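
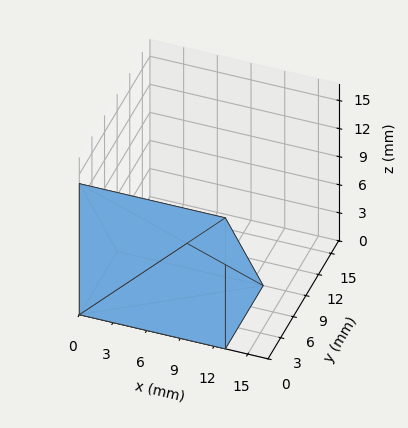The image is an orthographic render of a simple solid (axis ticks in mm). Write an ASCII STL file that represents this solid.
Reading the render: the shape is a wedge (ramp): 13 × 9 mm base, rising to 14 mm along the y=0 edge and sloping linearly to z=0 at y=9 (dimensions read to the nearest mm from the axis ticks). For the STL, each face is triangulated and given an outward normal.

solid part
  facet normal 0.0000 0.0000 -1.0000
    outer loop
      vertex 13.00 9.00 0.00
      vertex 13.00 0.00 0.00
      vertex 0.00 0.00 0.00
    endloop
  endfacet
  facet normal 0.0000 0.0000 -1.0000
    outer loop
      vertex 0.00 9.00 0.00
      vertex 13.00 9.00 0.00
      vertex 0.00 0.00 0.00
    endloop
  endfacet
  facet normal 0.0000 -1.0000 0.0000
    outer loop
      vertex 0.00 0.00 0.00
      vertex 13.00 0.00 0.00
      vertex 13.00 0.00 14.00
    endloop
  endfacet
  facet normal 0.0000 -1.0000 0.0000
    outer loop
      vertex 0.00 0.00 0.00
      vertex 13.00 0.00 14.00
      vertex 0.00 0.00 14.00
    endloop
  endfacet
  facet normal 0.0000 0.8412 0.5408
    outer loop
      vertex 0.00 0.00 14.00
      vertex 13.00 0.00 14.00
      vertex 13.00 9.00 0.00
    endloop
  endfacet
  facet normal 0.0000 0.8412 0.5408
    outer loop
      vertex 0.00 0.00 14.00
      vertex 13.00 9.00 0.00
      vertex 0.00 9.00 0.00
    endloop
  endfacet
  facet normal -1.0000 0.0000 0.0000
    outer loop
      vertex 0.00 0.00 14.00
      vertex 0.00 9.00 0.00
      vertex 0.00 0.00 0.00
    endloop
  endfacet
  facet normal 1.0000 0.0000 0.0000
    outer loop
      vertex 13.00 0.00 0.00
      vertex 13.00 9.00 0.00
      vertex 13.00 0.00 14.00
    endloop
  endfacet
endsolid part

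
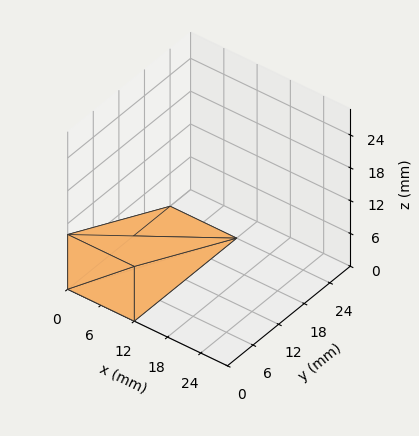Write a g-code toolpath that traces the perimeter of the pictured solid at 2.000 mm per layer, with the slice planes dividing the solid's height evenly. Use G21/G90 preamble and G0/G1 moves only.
Reading the render: the shape is a wedge (ramp): 12 × 24 mm base, rising to 10 mm along the y=0 edge and sloping linearly to z=0 at y=24 (dimensions read to the nearest mm from the axis ticks). For the g-code, the solid's height is divided into equal slices at the stated Δz and each level perimeter traced with G1 moves after a G0 lift.

; perimeter-only toolpath
G21 ; units = mm
G90 ; absolute positioning
G28 ; home
; layer 1
G0 Z2.000
G0 X0.000 Y0.000
G1 X12.000 Y0.000
G1 X12.000 Y19.200
G1 X0.000 Y19.200
G1 X0.000 Y0.000
; layer 2
G0 Z4.000
G0 X0.000 Y0.000
G1 X12.000 Y0.000
G1 X12.000 Y14.400
G1 X0.000 Y14.400
G1 X0.000 Y0.000
; layer 3
G0 Z6.000
G0 X0.000 Y0.000
G1 X12.000 Y0.000
G1 X12.000 Y9.600
G1 X0.000 Y9.600
G1 X0.000 Y0.000
; layer 4
G0 Z8.000
G0 X0.000 Y0.000
G1 X12.000 Y0.000
G1 X12.000 Y4.800
G1 X0.000 Y4.800
G1 X0.000 Y0.000
M2 ; end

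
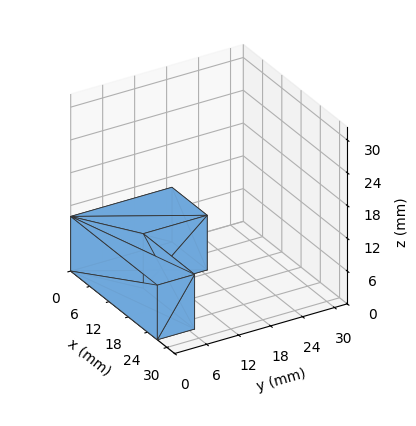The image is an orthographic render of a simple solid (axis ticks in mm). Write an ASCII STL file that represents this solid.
Reading the render: the shape is an L-shaped prism: outer 27 × 19 mm, arm thicknesses ≈ 7 mm (horizontal) and 11 mm (vertical), extruded 10 mm in z (dimensions read to the nearest mm from the axis ticks). For the STL, each face is triangulated and given an outward normal.

solid part
  facet normal 0.0000 0.0000 -1.0000
    outer loop
      vertex 27.0 7.0 0.0
      vertex 27.0 0.0 0.0
      vertex 0.0 0.0 0.0
    endloop
  endfacet
  facet normal 0.0000 0.0000 -1.0000
    outer loop
      vertex 11.0 7.0 0.0
      vertex 27.0 7.0 0.0
      vertex 0.0 0.0 0.0
    endloop
  endfacet
  facet normal 0.0000 0.0000 -1.0000
    outer loop
      vertex 11.0 19.0 0.0
      vertex 11.0 7.0 0.0
      vertex 0.0 0.0 0.0
    endloop
  endfacet
  facet normal 0.0000 0.0000 -1.0000
    outer loop
      vertex 0.0 19.0 0.0
      vertex 11.0 19.0 0.0
      vertex 0.0 0.0 0.0
    endloop
  endfacet
  facet normal 0.0000 0.0000 1.0000
    outer loop
      vertex 0.0 0.0 10.0
      vertex 27.0 0.0 10.0
      vertex 27.0 7.0 10.0
    endloop
  endfacet
  facet normal 0.0000 0.0000 1.0000
    outer loop
      vertex 0.0 0.0 10.0
      vertex 27.0 7.0 10.0
      vertex 11.0 7.0 10.0
    endloop
  endfacet
  facet normal 0.0000 0.0000 1.0000
    outer loop
      vertex 0.0 0.0 10.0
      vertex 11.0 7.0 10.0
      vertex 11.0 19.0 10.0
    endloop
  endfacet
  facet normal 0.0000 0.0000 1.0000
    outer loop
      vertex 0.0 0.0 10.0
      vertex 11.0 19.0 10.0
      vertex 0.0 19.0 10.0
    endloop
  endfacet
  facet normal 0.0000 -1.0000 0.0000
    outer loop
      vertex 0.0 0.0 0.0
      vertex 27.0 0.0 0.0
      vertex 27.0 0.0 10.0
    endloop
  endfacet
  facet normal 0.0000 -1.0000 0.0000
    outer loop
      vertex 0.0 0.0 0.0
      vertex 27.0 0.0 10.0
      vertex 0.0 0.0 10.0
    endloop
  endfacet
  facet normal 1.0000 0.0000 0.0000
    outer loop
      vertex 27.0 0.0 0.0
      vertex 27.0 7.0 0.0
      vertex 27.0 7.0 10.0
    endloop
  endfacet
  facet normal 1.0000 0.0000 0.0000
    outer loop
      vertex 27.0 0.0 0.0
      vertex 27.0 7.0 10.0
      vertex 27.0 0.0 10.0
    endloop
  endfacet
  facet normal 0.0000 1.0000 0.0000
    outer loop
      vertex 27.0 7.0 0.0
      vertex 11.0 7.0 0.0
      vertex 11.0 7.0 10.0
    endloop
  endfacet
  facet normal 0.0000 1.0000 0.0000
    outer loop
      vertex 27.0 7.0 0.0
      vertex 11.0 7.0 10.0
      vertex 27.0 7.0 10.0
    endloop
  endfacet
  facet normal 1.0000 0.0000 0.0000
    outer loop
      vertex 11.0 7.0 0.0
      vertex 11.0 19.0 0.0
      vertex 11.0 19.0 10.0
    endloop
  endfacet
  facet normal 1.0000 0.0000 0.0000
    outer loop
      vertex 11.0 7.0 0.0
      vertex 11.0 19.0 10.0
      vertex 11.0 7.0 10.0
    endloop
  endfacet
  facet normal 0.0000 1.0000 0.0000
    outer loop
      vertex 11.0 19.0 0.0
      vertex 0.0 19.0 0.0
      vertex 0.0 19.0 10.0
    endloop
  endfacet
  facet normal 0.0000 1.0000 0.0000
    outer loop
      vertex 11.0 19.0 0.0
      vertex 0.0 19.0 10.0
      vertex 11.0 19.0 10.0
    endloop
  endfacet
  facet normal -1.0000 0.0000 0.0000
    outer loop
      vertex 0.0 19.0 0.0
      vertex 0.0 0.0 0.0
      vertex 0.0 0.0 10.0
    endloop
  endfacet
  facet normal -1.0000 0.0000 0.0000
    outer loop
      vertex 0.0 19.0 0.0
      vertex 0.0 0.0 10.0
      vertex 0.0 19.0 10.0
    endloop
  endfacet
endsolid part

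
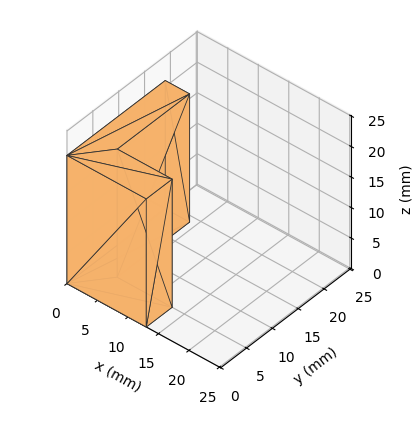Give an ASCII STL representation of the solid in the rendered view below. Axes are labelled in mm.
Reading the render: the shape is an L-shaped prism: outer 13 × 19 mm, arm thicknesses ≈ 5 mm (horizontal) and 4 mm (vertical), extruded 21 mm in z (dimensions read to the nearest mm from the axis ticks). For the STL, each face is triangulated and given an outward normal.

solid part
  facet normal 0.0000 0.0000 -1.0000
    outer loop
      vertex 13.000 5.000 0.000
      vertex 13.000 0.000 0.000
      vertex 0.000 0.000 0.000
    endloop
  endfacet
  facet normal 0.0000 0.0000 -1.0000
    outer loop
      vertex 4.000 5.000 0.000
      vertex 13.000 5.000 0.000
      vertex 0.000 0.000 0.000
    endloop
  endfacet
  facet normal 0.0000 0.0000 -1.0000
    outer loop
      vertex 4.000 19.000 0.000
      vertex 4.000 5.000 0.000
      vertex 0.000 0.000 0.000
    endloop
  endfacet
  facet normal 0.0000 0.0000 -1.0000
    outer loop
      vertex 0.000 19.000 0.000
      vertex 4.000 19.000 0.000
      vertex 0.000 0.000 0.000
    endloop
  endfacet
  facet normal 0.0000 0.0000 1.0000
    outer loop
      vertex 0.000 0.000 21.000
      vertex 13.000 0.000 21.000
      vertex 13.000 5.000 21.000
    endloop
  endfacet
  facet normal 0.0000 0.0000 1.0000
    outer loop
      vertex 0.000 0.000 21.000
      vertex 13.000 5.000 21.000
      vertex 4.000 5.000 21.000
    endloop
  endfacet
  facet normal 0.0000 0.0000 1.0000
    outer loop
      vertex 0.000 0.000 21.000
      vertex 4.000 5.000 21.000
      vertex 4.000 19.000 21.000
    endloop
  endfacet
  facet normal 0.0000 0.0000 1.0000
    outer loop
      vertex 0.000 0.000 21.000
      vertex 4.000 19.000 21.000
      vertex 0.000 19.000 21.000
    endloop
  endfacet
  facet normal 0.0000 -1.0000 0.0000
    outer loop
      vertex 0.000 0.000 0.000
      vertex 13.000 0.000 0.000
      vertex 13.000 0.000 21.000
    endloop
  endfacet
  facet normal 0.0000 -1.0000 0.0000
    outer loop
      vertex 0.000 0.000 0.000
      vertex 13.000 0.000 21.000
      vertex 0.000 0.000 21.000
    endloop
  endfacet
  facet normal 1.0000 0.0000 0.0000
    outer loop
      vertex 13.000 0.000 0.000
      vertex 13.000 5.000 0.000
      vertex 13.000 5.000 21.000
    endloop
  endfacet
  facet normal 1.0000 0.0000 0.0000
    outer loop
      vertex 13.000 0.000 0.000
      vertex 13.000 5.000 21.000
      vertex 13.000 0.000 21.000
    endloop
  endfacet
  facet normal 0.0000 1.0000 0.0000
    outer loop
      vertex 13.000 5.000 0.000
      vertex 4.000 5.000 0.000
      vertex 4.000 5.000 21.000
    endloop
  endfacet
  facet normal 0.0000 1.0000 0.0000
    outer loop
      vertex 13.000 5.000 0.000
      vertex 4.000 5.000 21.000
      vertex 13.000 5.000 21.000
    endloop
  endfacet
  facet normal 1.0000 0.0000 0.0000
    outer loop
      vertex 4.000 5.000 0.000
      vertex 4.000 19.000 0.000
      vertex 4.000 19.000 21.000
    endloop
  endfacet
  facet normal 1.0000 0.0000 0.0000
    outer loop
      vertex 4.000 5.000 0.000
      vertex 4.000 19.000 21.000
      vertex 4.000 5.000 21.000
    endloop
  endfacet
  facet normal 0.0000 1.0000 0.0000
    outer loop
      vertex 4.000 19.000 0.000
      vertex 0.000 19.000 0.000
      vertex 0.000 19.000 21.000
    endloop
  endfacet
  facet normal 0.0000 1.0000 0.0000
    outer loop
      vertex 4.000 19.000 0.000
      vertex 0.000 19.000 21.000
      vertex 4.000 19.000 21.000
    endloop
  endfacet
  facet normal -1.0000 0.0000 0.0000
    outer loop
      vertex 0.000 19.000 0.000
      vertex 0.000 0.000 0.000
      vertex 0.000 0.000 21.000
    endloop
  endfacet
  facet normal -1.0000 0.0000 0.0000
    outer loop
      vertex 0.000 19.000 0.000
      vertex 0.000 0.000 21.000
      vertex 0.000 19.000 21.000
    endloop
  endfacet
endsolid part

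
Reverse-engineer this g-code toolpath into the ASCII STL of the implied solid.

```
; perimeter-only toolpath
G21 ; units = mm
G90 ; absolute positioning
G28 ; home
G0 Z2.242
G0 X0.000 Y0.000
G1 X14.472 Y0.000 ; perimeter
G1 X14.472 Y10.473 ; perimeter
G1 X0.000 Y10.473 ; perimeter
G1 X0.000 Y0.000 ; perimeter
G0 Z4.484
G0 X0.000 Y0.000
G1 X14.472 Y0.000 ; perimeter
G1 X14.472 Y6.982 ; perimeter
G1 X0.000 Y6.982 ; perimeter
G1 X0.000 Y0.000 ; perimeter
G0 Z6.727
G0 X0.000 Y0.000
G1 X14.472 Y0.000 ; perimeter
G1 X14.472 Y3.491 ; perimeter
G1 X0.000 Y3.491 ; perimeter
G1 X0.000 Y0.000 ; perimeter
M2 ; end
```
solid part
  facet normal 0.0000 0.0000 -1.0000
    outer loop
      vertex 14.472 13.964 0.000
      vertex 14.472 0.000 0.000
      vertex 0.000 0.000 0.000
    endloop
  endfacet
  facet normal 0.0000 0.0000 -1.0000
    outer loop
      vertex 0.000 13.964 0.000
      vertex 14.472 13.964 0.000
      vertex 0.000 0.000 0.000
    endloop
  endfacet
  facet normal 0.0000 -1.0000 0.0000
    outer loop
      vertex 0.000 0.000 0.000
      vertex 14.472 0.000 0.000
      vertex 14.472 0.000 8.969
    endloop
  endfacet
  facet normal 0.0000 -1.0000 0.0000
    outer loop
      vertex 0.000 0.000 0.000
      vertex 14.472 0.000 8.969
      vertex 0.000 0.000 8.969
    endloop
  endfacet
  facet normal 0.0000 0.5404 0.8414
    outer loop
      vertex 0.000 0.000 8.969
      vertex 14.472 0.000 8.969
      vertex 14.472 13.964 0.000
    endloop
  endfacet
  facet normal 0.0000 0.5404 0.8414
    outer loop
      vertex 0.000 0.000 8.969
      vertex 14.472 13.964 0.000
      vertex 0.000 13.964 0.000
    endloop
  endfacet
  facet normal -1.0000 0.0000 0.0000
    outer loop
      vertex 0.000 0.000 8.969
      vertex 0.000 13.964 0.000
      vertex 0.000 0.000 0.000
    endloop
  endfacet
  facet normal 1.0000 0.0000 0.0000
    outer loop
      vertex 14.472 0.000 0.000
      vertex 14.472 13.964 0.000
      vertex 14.472 0.000 8.969
    endloop
  endfacet
endsolid part

The G0 Z moves step by Δz≈2.242 mm. The G1 loops shrink linearly with z, so the solid tapers from its base footprint up to z≈8.97. Closing with a flat bottom cap and the tapered top and triangulating gives 8 facets — a wedge (ramp): 14.5 × 14 mm base, rising to 8.97 mm along the y=0 edge and sloping linearly to z=0 at y=14.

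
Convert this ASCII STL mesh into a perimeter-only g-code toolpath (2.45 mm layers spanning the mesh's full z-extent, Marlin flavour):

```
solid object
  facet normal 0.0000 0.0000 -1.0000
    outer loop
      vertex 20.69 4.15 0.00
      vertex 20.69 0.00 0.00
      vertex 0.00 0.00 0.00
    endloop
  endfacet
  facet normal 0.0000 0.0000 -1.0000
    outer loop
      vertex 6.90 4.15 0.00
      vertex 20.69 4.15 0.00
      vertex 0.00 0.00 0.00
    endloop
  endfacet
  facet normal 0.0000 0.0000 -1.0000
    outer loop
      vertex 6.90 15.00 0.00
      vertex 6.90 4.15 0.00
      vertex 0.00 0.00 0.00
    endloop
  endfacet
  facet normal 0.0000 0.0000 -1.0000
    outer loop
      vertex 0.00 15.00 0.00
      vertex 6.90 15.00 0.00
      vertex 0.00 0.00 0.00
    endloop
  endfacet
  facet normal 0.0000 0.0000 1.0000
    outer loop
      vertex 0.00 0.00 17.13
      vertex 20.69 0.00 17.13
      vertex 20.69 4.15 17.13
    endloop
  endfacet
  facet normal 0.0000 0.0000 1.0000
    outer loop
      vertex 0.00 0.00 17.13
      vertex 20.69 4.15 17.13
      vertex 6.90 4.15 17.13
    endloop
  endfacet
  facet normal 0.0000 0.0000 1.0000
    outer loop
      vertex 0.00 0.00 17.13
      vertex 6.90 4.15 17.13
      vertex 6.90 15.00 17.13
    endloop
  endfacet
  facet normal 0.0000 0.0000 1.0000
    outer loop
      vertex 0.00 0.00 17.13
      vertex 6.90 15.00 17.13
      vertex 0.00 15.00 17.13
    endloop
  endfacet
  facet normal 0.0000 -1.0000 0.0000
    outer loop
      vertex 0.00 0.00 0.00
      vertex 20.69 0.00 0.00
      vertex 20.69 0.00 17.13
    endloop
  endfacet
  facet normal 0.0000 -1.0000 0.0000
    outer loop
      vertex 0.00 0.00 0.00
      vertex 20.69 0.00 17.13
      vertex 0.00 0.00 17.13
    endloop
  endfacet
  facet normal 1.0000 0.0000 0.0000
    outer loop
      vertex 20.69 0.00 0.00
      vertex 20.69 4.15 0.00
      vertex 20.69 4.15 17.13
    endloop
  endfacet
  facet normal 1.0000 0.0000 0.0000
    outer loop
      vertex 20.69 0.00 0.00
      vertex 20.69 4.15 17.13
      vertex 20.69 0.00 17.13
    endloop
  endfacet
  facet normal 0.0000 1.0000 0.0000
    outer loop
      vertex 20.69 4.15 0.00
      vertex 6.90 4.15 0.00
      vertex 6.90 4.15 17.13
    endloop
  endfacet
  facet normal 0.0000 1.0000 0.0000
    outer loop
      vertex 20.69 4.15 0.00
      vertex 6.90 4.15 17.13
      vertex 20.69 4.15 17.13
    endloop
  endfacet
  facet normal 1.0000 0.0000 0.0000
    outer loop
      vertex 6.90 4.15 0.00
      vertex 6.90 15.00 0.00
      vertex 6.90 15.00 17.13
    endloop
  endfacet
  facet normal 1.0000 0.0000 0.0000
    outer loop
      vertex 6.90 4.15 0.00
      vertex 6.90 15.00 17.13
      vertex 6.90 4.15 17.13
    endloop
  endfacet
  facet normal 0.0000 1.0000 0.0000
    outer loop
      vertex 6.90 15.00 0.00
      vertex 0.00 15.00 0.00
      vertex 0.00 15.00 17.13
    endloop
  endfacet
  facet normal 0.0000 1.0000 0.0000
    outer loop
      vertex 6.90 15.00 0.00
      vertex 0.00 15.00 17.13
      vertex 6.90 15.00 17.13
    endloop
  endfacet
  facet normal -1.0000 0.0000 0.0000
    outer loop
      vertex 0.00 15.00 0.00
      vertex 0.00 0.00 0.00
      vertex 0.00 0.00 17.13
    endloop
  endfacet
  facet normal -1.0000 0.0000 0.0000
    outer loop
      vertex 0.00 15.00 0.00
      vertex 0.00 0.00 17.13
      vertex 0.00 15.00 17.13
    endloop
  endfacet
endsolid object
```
; perimeter-only toolpath
G21 ; units = mm
G90 ; absolute positioning
G28 ; home
; layer 1
G0 Z2.45
G0 X0.00 Y0.00
G1 X20.69 Y0.00
G1 X20.69 Y4.15
G1 X6.90 Y4.15
G1 X6.90 Y15.00
G1 X0.00 Y15.00
G1 X0.00 Y0.00
; layer 2
G0 Z4.89
G0 X0.00 Y0.00
G1 X20.69 Y0.00
G1 X20.69 Y4.15
G1 X6.90 Y4.15
G1 X6.90 Y15.00
G1 X0.00 Y15.00
G1 X0.00 Y0.00
; layer 3
G0 Z7.34
G0 X0.00 Y0.00
G1 X20.69 Y0.00
G1 X20.69 Y4.15
G1 X6.90 Y4.15
G1 X6.90 Y15.00
G1 X0.00 Y15.00
G1 X0.00 Y0.00
; layer 4
G0 Z9.79
G0 X0.00 Y0.00
G1 X20.69 Y0.00
G1 X20.69 Y4.15
G1 X6.90 Y4.15
G1 X6.90 Y15.00
G1 X0.00 Y15.00
G1 X0.00 Y0.00
; layer 5
G0 Z12.24
G0 X0.00 Y0.00
G1 X20.69 Y0.00
G1 X20.69 Y4.15
G1 X6.90 Y4.15
G1 X6.90 Y15.00
G1 X0.00 Y15.00
G1 X0.00 Y0.00
; layer 6
G0 Z14.68
G0 X0.00 Y0.00
G1 X20.69 Y0.00
G1 X20.69 Y4.15
G1 X6.90 Y4.15
G1 X6.90 Y15.00
G1 X0.00 Y15.00
G1 X0.00 Y0.00
; layer 7
G0 Z17.13
G0 X0.00 Y0.00
G1 X20.69 Y0.00
G1 X20.69 Y4.15
G1 X6.90 Y4.15
G1 X6.90 Y15.00
G1 X0.00 Y15.00
G1 X0.00 Y0.00
M2 ; end

The solid is an L-shaped prism: outer 20.7 × 15 mm, arm thicknesses ≈ 4.15 mm (horizontal) and 6.9 mm (vertical), extruded 17.1 mm in z. Slicing at Δz = 2.45 mm — 7 equal slices spanning the solid's height, so layer i sits at z = i·h/7 — gives 7 non-empty perimeters. Each is a 6-segment closed polygon; G0 lifts to the layer z and rapids to the start vertex, then G1 traces the edges.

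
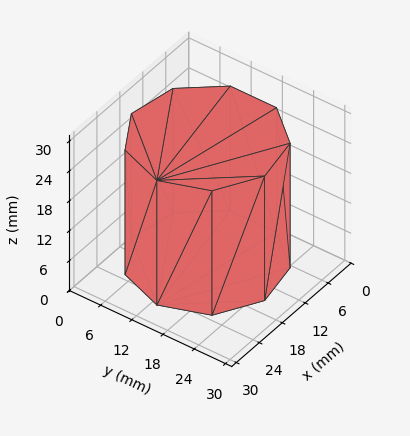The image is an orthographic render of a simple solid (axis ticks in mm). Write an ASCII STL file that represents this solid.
Reading the render: the shape is a regular 9-sided prism (a cylinder approximated with 9 flat sides), circumscribed radius ≈ 13 mm, height ≈ 25 mm (dimensions read to the nearest mm from the axis ticks). For the STL, each face is triangulated and given an outward normal.

solid part
  facet normal 0.0000 0.0000 -1.0000
    outer loop
      vertex 15.257 25.803 0.000
      vertex 22.959 21.356 0.000
      vertex 26.000 13.000 0.000
    endloop
  endfacet
  facet normal 0.0000 0.0000 -1.0000
    outer loop
      vertex 6.500 24.258 0.000
      vertex 15.257 25.803 0.000
      vertex 26.000 13.000 0.000
    endloop
  endfacet
  facet normal 0.0000 0.0000 -1.0000
    outer loop
      vertex 0.784 17.446 0.000
      vertex 6.500 24.258 0.000
      vertex 26.000 13.000 0.000
    endloop
  endfacet
  facet normal 0.0000 0.0000 -1.0000
    outer loop
      vertex 0.784 8.554 0.000
      vertex 0.784 17.446 0.000
      vertex 26.000 13.000 0.000
    endloop
  endfacet
  facet normal 0.0000 0.0000 -1.0000
    outer loop
      vertex 6.500 1.742 0.000
      vertex 0.784 8.554 0.000
      vertex 26.000 13.000 0.000
    endloop
  endfacet
  facet normal 0.0000 0.0000 -1.0000
    outer loop
      vertex 15.257 0.197 0.000
      vertex 6.500 1.742 0.000
      vertex 26.000 13.000 0.000
    endloop
  endfacet
  facet normal 0.0000 0.0000 -1.0000
    outer loop
      vertex 22.959 4.644 0.000
      vertex 15.257 0.197 0.000
      vertex 26.000 13.000 0.000
    endloop
  endfacet
  facet normal 0.0000 0.0000 1.0000
    outer loop
      vertex 26.000 13.000 25.000
      vertex 22.959 21.356 25.000
      vertex 15.257 25.803 25.000
    endloop
  endfacet
  facet normal 0.0000 0.0000 1.0000
    outer loop
      vertex 26.000 13.000 25.000
      vertex 15.257 25.803 25.000
      vertex 6.500 24.258 25.000
    endloop
  endfacet
  facet normal 0.0000 0.0000 1.0000
    outer loop
      vertex 26.000 13.000 25.000
      vertex 6.500 24.258 25.000
      vertex 0.784 17.446 25.000
    endloop
  endfacet
  facet normal 0.0000 0.0000 1.0000
    outer loop
      vertex 26.000 13.000 25.000
      vertex 0.784 17.446 25.000
      vertex 0.784 8.554 25.000
    endloop
  endfacet
  facet normal 0.0000 0.0000 1.0000
    outer loop
      vertex 26.000 13.000 25.000
      vertex 0.784 8.554 25.000
      vertex 6.500 1.742 25.000
    endloop
  endfacet
  facet normal 0.0000 0.0000 1.0000
    outer loop
      vertex 26.000 13.000 25.000
      vertex 6.500 1.742 25.000
      vertex 15.257 0.197 25.000
    endloop
  endfacet
  facet normal 0.0000 0.0000 1.0000
    outer loop
      vertex 26.000 13.000 25.000
      vertex 15.257 0.197 25.000
      vertex 22.959 4.644 25.000
    endloop
  endfacet
  facet normal 0.9397 0.3420 0.0000
    outer loop
      vertex 26.000 13.000 0.000
      vertex 22.959 21.356 0.000
      vertex 22.959 21.356 25.000
    endloop
  endfacet
  facet normal 0.9397 0.3420 0.0000
    outer loop
      vertex 26.000 13.000 0.000
      vertex 22.959 21.356 25.000
      vertex 26.000 13.000 25.000
    endloop
  endfacet
  facet normal 0.5000 0.8660 0.0000
    outer loop
      vertex 22.959 21.356 0.000
      vertex 15.257 25.803 0.000
      vertex 15.257 25.803 25.000
    endloop
  endfacet
  facet normal 0.5000 0.8660 0.0000
    outer loop
      vertex 22.959 21.356 0.000
      vertex 15.257 25.803 25.000
      vertex 22.959 21.356 25.000
    endloop
  endfacet
  facet normal -0.1737 0.9848 0.0000
    outer loop
      vertex 15.257 25.803 0.000
      vertex 6.500 24.258 0.000
      vertex 6.500 24.258 25.000
    endloop
  endfacet
  facet normal -0.1737 0.9848 0.0000
    outer loop
      vertex 15.257 25.803 0.000
      vertex 6.500 24.258 25.000
      vertex 15.257 25.803 25.000
    endloop
  endfacet
  facet normal -0.7660 0.6428 0.0000
    outer loop
      vertex 6.500 24.258 0.000
      vertex 0.784 17.446 0.000
      vertex 0.784 17.446 25.000
    endloop
  endfacet
  facet normal -0.7660 0.6428 0.0000
    outer loop
      vertex 6.500 24.258 0.000
      vertex 0.784 17.446 25.000
      vertex 6.500 24.258 25.000
    endloop
  endfacet
  facet normal -1.0000 0.0000 0.0000
    outer loop
      vertex 0.784 17.446 0.000
      vertex 0.784 8.554 0.000
      vertex 0.784 8.554 25.000
    endloop
  endfacet
  facet normal -1.0000 0.0000 0.0000
    outer loop
      vertex 0.784 17.446 0.000
      vertex 0.784 8.554 25.000
      vertex 0.784 17.446 25.000
    endloop
  endfacet
  facet normal -0.7660 -0.6428 0.0000
    outer loop
      vertex 0.784 8.554 0.000
      vertex 6.500 1.742 0.000
      vertex 6.500 1.742 25.000
    endloop
  endfacet
  facet normal -0.7660 -0.6428 0.0000
    outer loop
      vertex 0.784 8.554 0.000
      vertex 6.500 1.742 25.000
      vertex 0.784 8.554 25.000
    endloop
  endfacet
  facet normal -0.1737 -0.9848 0.0000
    outer loop
      vertex 6.500 1.742 0.000
      vertex 15.257 0.197 0.000
      vertex 15.257 0.197 25.000
    endloop
  endfacet
  facet normal -0.1737 -0.9848 0.0000
    outer loop
      vertex 6.500 1.742 0.000
      vertex 15.257 0.197 25.000
      vertex 6.500 1.742 25.000
    endloop
  endfacet
  facet normal 0.5000 -0.8660 0.0000
    outer loop
      vertex 15.257 0.197 0.000
      vertex 22.959 4.644 0.000
      vertex 22.959 4.644 25.000
    endloop
  endfacet
  facet normal 0.5000 -0.8660 0.0000
    outer loop
      vertex 15.257 0.197 0.000
      vertex 22.959 4.644 25.000
      vertex 15.257 0.197 25.000
    endloop
  endfacet
  facet normal 0.9397 -0.3420 0.0000
    outer loop
      vertex 22.959 4.644 0.000
      vertex 26.000 13.000 0.000
      vertex 26.000 13.000 25.000
    endloop
  endfacet
  facet normal 0.9397 -0.3420 0.0000
    outer loop
      vertex 22.959 4.644 0.000
      vertex 26.000 13.000 25.000
      vertex 22.959 4.644 25.000
    endloop
  endfacet
endsolid part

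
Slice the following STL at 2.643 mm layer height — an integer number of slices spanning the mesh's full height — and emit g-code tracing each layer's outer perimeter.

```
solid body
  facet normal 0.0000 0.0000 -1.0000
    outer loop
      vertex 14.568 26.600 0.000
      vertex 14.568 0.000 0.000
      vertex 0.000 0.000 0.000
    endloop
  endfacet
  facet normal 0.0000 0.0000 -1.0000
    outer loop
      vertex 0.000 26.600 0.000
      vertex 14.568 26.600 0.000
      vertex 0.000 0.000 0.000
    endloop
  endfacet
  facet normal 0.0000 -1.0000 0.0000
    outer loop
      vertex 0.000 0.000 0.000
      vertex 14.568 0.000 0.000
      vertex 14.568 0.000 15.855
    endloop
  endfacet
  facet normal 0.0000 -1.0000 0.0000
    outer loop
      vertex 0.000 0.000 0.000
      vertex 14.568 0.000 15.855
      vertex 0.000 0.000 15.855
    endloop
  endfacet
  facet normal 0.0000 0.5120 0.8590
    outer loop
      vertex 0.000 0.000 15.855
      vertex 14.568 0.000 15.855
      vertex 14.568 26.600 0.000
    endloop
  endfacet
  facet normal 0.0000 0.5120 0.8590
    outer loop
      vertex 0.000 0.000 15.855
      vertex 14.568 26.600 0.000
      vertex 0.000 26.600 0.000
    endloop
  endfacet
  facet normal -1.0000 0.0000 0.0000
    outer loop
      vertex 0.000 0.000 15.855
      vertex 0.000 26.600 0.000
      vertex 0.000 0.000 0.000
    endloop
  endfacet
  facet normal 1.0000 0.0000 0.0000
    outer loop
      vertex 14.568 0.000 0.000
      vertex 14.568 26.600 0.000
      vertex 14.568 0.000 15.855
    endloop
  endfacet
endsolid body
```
; perimeter-only toolpath
G21 ; units = mm
G90 ; absolute positioning
G28 ; home
; layer 1
G0 Z2.643
G0 X0.000 Y0.000
G1 X14.568 Y0.000
G1 X14.568 Y22.167
G1 X0.000 Y22.167
G1 X0.000 Y0.000
; layer 2
G0 Z5.285
G0 X0.000 Y0.000
G1 X14.568 Y0.000
G1 X14.568 Y17.733
G1 X0.000 Y17.733
G1 X0.000 Y0.000
; layer 3
G0 Z7.928
G0 X0.000 Y0.000
G1 X14.568 Y0.000
G1 X14.568 Y13.300
G1 X0.000 Y13.300
G1 X0.000 Y0.000
; layer 4
G0 Z10.570
G0 X0.000 Y0.000
G1 X14.568 Y0.000
G1 X14.568 Y8.867
G1 X0.000 Y8.867
G1 X0.000 Y0.000
; layer 5
G0 Z13.213
G0 X0.000 Y0.000
G1 X14.568 Y0.000
G1 X14.568 Y4.433
G1 X0.000 Y4.433
G1 X0.000 Y0.000
M2 ; end

The solid is a wedge (ramp): 14.6 × 26.6 mm base, rising to 15.9 mm along the y=0 edge and sloping linearly to z=0 at y=26.6. Slicing at Δz = 2.643 mm — 6 equal slices spanning the solid's height, so layer i sits at z = i·h/6 — gives 5 non-empty perimeters. Each is a 4-segment closed polygon; G0 lifts to the layer z and rapids to the start vertex, then G1 traces the edges. The cross-section shrinks linearly with z (the slice at the apex is degenerate and omitted).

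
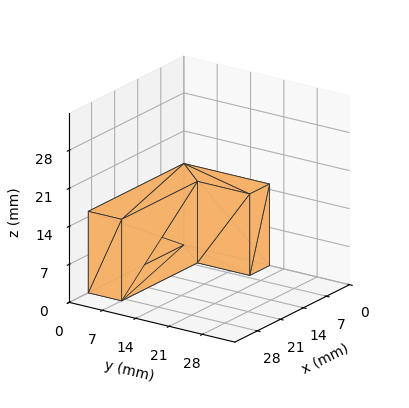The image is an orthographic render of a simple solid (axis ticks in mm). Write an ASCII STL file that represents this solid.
Reading the render: the shape is an L-shaped prism: outer 29 × 18 mm, arm thicknesses ≈ 7 mm (horizontal) and 6 mm (vertical), extruded 15 mm in z (dimensions read to the nearest mm from the axis ticks). For the STL, each face is triangulated and given an outward normal.

solid part
  facet normal 0.0000 0.0000 -1.0000
    outer loop
      vertex 29.00 7.00 0.00
      vertex 29.00 0.00 0.00
      vertex 0.00 0.00 0.00
    endloop
  endfacet
  facet normal 0.0000 0.0000 -1.0000
    outer loop
      vertex 6.00 7.00 0.00
      vertex 29.00 7.00 0.00
      vertex 0.00 0.00 0.00
    endloop
  endfacet
  facet normal 0.0000 0.0000 -1.0000
    outer loop
      vertex 6.00 18.00 0.00
      vertex 6.00 7.00 0.00
      vertex 0.00 0.00 0.00
    endloop
  endfacet
  facet normal 0.0000 0.0000 -1.0000
    outer loop
      vertex 0.00 18.00 0.00
      vertex 6.00 18.00 0.00
      vertex 0.00 0.00 0.00
    endloop
  endfacet
  facet normal 0.0000 0.0000 1.0000
    outer loop
      vertex 0.00 0.00 15.00
      vertex 29.00 0.00 15.00
      vertex 29.00 7.00 15.00
    endloop
  endfacet
  facet normal 0.0000 0.0000 1.0000
    outer loop
      vertex 0.00 0.00 15.00
      vertex 29.00 7.00 15.00
      vertex 6.00 7.00 15.00
    endloop
  endfacet
  facet normal 0.0000 0.0000 1.0000
    outer loop
      vertex 0.00 0.00 15.00
      vertex 6.00 7.00 15.00
      vertex 6.00 18.00 15.00
    endloop
  endfacet
  facet normal 0.0000 0.0000 1.0000
    outer loop
      vertex 0.00 0.00 15.00
      vertex 6.00 18.00 15.00
      vertex 0.00 18.00 15.00
    endloop
  endfacet
  facet normal 0.0000 -1.0000 0.0000
    outer loop
      vertex 0.00 0.00 0.00
      vertex 29.00 0.00 0.00
      vertex 29.00 0.00 15.00
    endloop
  endfacet
  facet normal 0.0000 -1.0000 0.0000
    outer loop
      vertex 0.00 0.00 0.00
      vertex 29.00 0.00 15.00
      vertex 0.00 0.00 15.00
    endloop
  endfacet
  facet normal 1.0000 0.0000 0.0000
    outer loop
      vertex 29.00 0.00 0.00
      vertex 29.00 7.00 0.00
      vertex 29.00 7.00 15.00
    endloop
  endfacet
  facet normal 1.0000 0.0000 0.0000
    outer loop
      vertex 29.00 0.00 0.00
      vertex 29.00 7.00 15.00
      vertex 29.00 0.00 15.00
    endloop
  endfacet
  facet normal 0.0000 1.0000 0.0000
    outer loop
      vertex 29.00 7.00 0.00
      vertex 6.00 7.00 0.00
      vertex 6.00 7.00 15.00
    endloop
  endfacet
  facet normal 0.0000 1.0000 0.0000
    outer loop
      vertex 29.00 7.00 0.00
      vertex 6.00 7.00 15.00
      vertex 29.00 7.00 15.00
    endloop
  endfacet
  facet normal 1.0000 0.0000 0.0000
    outer loop
      vertex 6.00 7.00 0.00
      vertex 6.00 18.00 0.00
      vertex 6.00 18.00 15.00
    endloop
  endfacet
  facet normal 1.0000 0.0000 0.0000
    outer loop
      vertex 6.00 7.00 0.00
      vertex 6.00 18.00 15.00
      vertex 6.00 7.00 15.00
    endloop
  endfacet
  facet normal 0.0000 1.0000 0.0000
    outer loop
      vertex 6.00 18.00 0.00
      vertex 0.00 18.00 0.00
      vertex 0.00 18.00 15.00
    endloop
  endfacet
  facet normal 0.0000 1.0000 0.0000
    outer loop
      vertex 6.00 18.00 0.00
      vertex 0.00 18.00 15.00
      vertex 6.00 18.00 15.00
    endloop
  endfacet
  facet normal -1.0000 0.0000 0.0000
    outer loop
      vertex 0.00 18.00 0.00
      vertex 0.00 0.00 0.00
      vertex 0.00 0.00 15.00
    endloop
  endfacet
  facet normal -1.0000 0.0000 0.0000
    outer loop
      vertex 0.00 18.00 0.00
      vertex 0.00 0.00 15.00
      vertex 0.00 18.00 15.00
    endloop
  endfacet
endsolid part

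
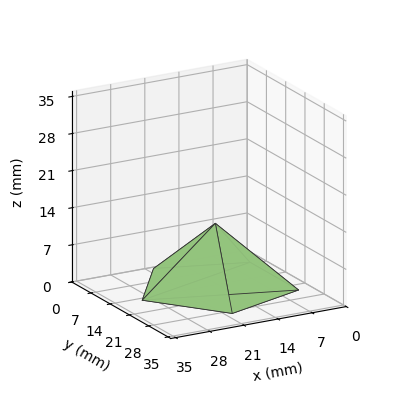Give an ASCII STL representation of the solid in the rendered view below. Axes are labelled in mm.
Reading the render: the shape is a regular 5-sided pyramid, base circumscribed radius ≈ 15 mm, apex at z ≈ 12 mm (dimensions read to the nearest mm from the axis ticks). For the STL, each face is triangulated and given an outward normal.

solid part
  facet normal 0.0000 0.0000 -1.0000
    outer loop
      vertex 2.9 23.8 0.0
      vertex 19.6 29.3 0.0
      vertex 30.0 15.0 0.0
    endloop
  endfacet
  facet normal 0.0000 0.0000 -1.0000
    outer loop
      vertex 2.9 6.2 0.0
      vertex 2.9 23.8 0.0
      vertex 30.0 15.0 0.0
    endloop
  endfacet
  facet normal 0.0000 0.0000 -1.0000
    outer loop
      vertex 19.6 0.7 0.0
      vertex 2.9 6.2 0.0
      vertex 30.0 15.0 0.0
    endloop
  endfacet
  facet normal 0.5687 0.4136 0.7109
    outer loop
      vertex 30.0 15.0 0.0
      vertex 19.6 29.3 0.0
      vertex 15.0 15.0 12.0
    endloop
  endfacet
  facet normal -0.2199 0.6676 0.7113
    outer loop
      vertex 19.6 29.3 0.0
      vertex 2.9 23.8 0.0
      vertex 15.0 15.0 12.0
    endloop
  endfacet
  facet normal -0.7042 0.0000 0.7100
    outer loop
      vertex 2.9 23.8 0.0
      vertex 2.9 6.2 0.0
      vertex 15.0 15.0 12.0
    endloop
  endfacet
  facet normal -0.2199 -0.6676 0.7113
    outer loop
      vertex 2.9 6.2 0.0
      vertex 19.6 0.7 0.0
      vertex 15.0 15.0 12.0
    endloop
  endfacet
  facet normal 0.5687 -0.4136 0.7109
    outer loop
      vertex 19.6 0.7 0.0
      vertex 30.0 15.0 0.0
      vertex 15.0 15.0 12.0
    endloop
  endfacet
endsolid part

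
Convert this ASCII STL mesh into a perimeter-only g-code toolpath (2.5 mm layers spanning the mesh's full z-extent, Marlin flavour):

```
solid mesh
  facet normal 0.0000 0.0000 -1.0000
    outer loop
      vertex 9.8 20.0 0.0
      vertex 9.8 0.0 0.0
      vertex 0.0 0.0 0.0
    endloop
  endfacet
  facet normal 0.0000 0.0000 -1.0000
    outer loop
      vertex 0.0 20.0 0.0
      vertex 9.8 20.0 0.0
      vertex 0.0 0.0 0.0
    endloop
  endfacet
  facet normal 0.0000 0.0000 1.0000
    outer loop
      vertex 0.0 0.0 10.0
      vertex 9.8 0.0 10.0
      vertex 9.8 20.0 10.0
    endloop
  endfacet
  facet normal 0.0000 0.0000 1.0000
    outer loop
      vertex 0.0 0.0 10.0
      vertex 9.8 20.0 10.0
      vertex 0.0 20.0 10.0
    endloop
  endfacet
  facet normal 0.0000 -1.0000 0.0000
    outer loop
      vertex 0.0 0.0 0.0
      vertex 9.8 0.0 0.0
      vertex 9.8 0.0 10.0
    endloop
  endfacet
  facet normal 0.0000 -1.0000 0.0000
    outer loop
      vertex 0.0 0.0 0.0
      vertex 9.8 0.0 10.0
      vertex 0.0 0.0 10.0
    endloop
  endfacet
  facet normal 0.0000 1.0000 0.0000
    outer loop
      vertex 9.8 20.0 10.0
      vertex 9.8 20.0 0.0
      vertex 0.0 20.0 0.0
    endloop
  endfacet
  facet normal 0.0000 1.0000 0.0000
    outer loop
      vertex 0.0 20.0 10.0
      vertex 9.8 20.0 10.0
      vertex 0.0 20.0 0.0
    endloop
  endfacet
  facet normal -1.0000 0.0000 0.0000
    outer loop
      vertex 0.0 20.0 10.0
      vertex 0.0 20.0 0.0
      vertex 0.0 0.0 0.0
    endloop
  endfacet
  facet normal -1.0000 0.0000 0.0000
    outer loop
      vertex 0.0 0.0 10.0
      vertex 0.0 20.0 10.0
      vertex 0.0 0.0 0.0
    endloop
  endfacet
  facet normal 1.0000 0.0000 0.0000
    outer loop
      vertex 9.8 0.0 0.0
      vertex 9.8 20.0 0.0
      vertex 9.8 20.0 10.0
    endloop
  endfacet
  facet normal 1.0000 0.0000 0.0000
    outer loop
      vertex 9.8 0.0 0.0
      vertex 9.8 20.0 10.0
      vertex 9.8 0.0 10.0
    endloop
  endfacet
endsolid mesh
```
; perimeter-only toolpath
G21 ; units = mm
G90 ; absolute positioning
G28 ; home
; layer 1
G0 Z2.5
G0 X0.0 Y0.0
G1 X9.8 Y0.0
G1 X9.8 Y20.0
G1 X0.0 Y20.0
G1 X0.0 Y0.0
; layer 2
G0 Z5.0
G0 X0.0 Y0.0
G1 X9.8 Y0.0
G1 X9.8 Y20.0
G1 X0.0 Y20.0
G1 X0.0 Y0.0
; layer 3
G0 Z7.5
G0 X0.0 Y0.0
G1 X9.8 Y0.0
G1 X9.8 Y20.0
G1 X0.0 Y20.0
G1 X0.0 Y0.0
; layer 4
G0 Z10.0
G0 X0.0 Y0.0
G1 X9.8 Y0.0
G1 X9.8 Y20.0
G1 X0.0 Y20.0
G1 X0.0 Y0.0
M2 ; end

The solid is a rectangular box, roughly 9.8 × 20 mm footprint and 10 mm tall. Slicing at Δz = 2.5 mm — 4 equal slices spanning the solid's height, so layer i sits at z = i·h/4 — gives 4 non-empty perimeters. Each is a 4-segment closed polygon; G0 lifts to the layer z and rapids to the start vertex, then G1 traces the edges.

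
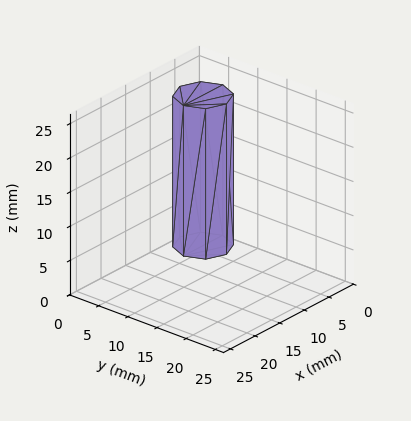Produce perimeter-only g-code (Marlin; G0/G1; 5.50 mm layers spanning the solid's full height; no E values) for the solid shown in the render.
Reading the render: the shape is a regular 8-sided prism (a cylinder approximated with 8 flat sides), circumscribed radius ≈ 4 mm, height ≈ 22 mm (dimensions read to the nearest mm from the axis ticks). For the g-code, the solid's height is divided into equal slices at the stated Δz and each level perimeter traced with G1 moves after a G0 lift.

; perimeter-only toolpath
G21 ; units = mm
G90 ; absolute positioning
G28 ; home
; layer 1
G0 Z5.50
G0 X8.00 Y4.00
G1 X6.83 Y6.83
G1 X4.00 Y8.00
G1 X1.17 Y6.83
G1 X0.00 Y4.00
G1 X1.17 Y1.17
G1 X4.00 Y0.00
G1 X6.83 Y1.17
G1 X8.00 Y4.00
; layer 2
G0 Z11.00
G0 X8.00 Y4.00
G1 X6.83 Y6.83
G1 X4.00 Y8.00
G1 X1.17 Y6.83
G1 X0.00 Y4.00
G1 X1.17 Y1.17
G1 X4.00 Y0.00
G1 X6.83 Y1.17
G1 X8.00 Y4.00
; layer 3
G0 Z16.50
G0 X8.00 Y4.00
G1 X6.83 Y6.83
G1 X4.00 Y8.00
G1 X1.17 Y6.83
G1 X0.00 Y4.00
G1 X1.17 Y1.17
G1 X4.00 Y0.00
G1 X6.83 Y1.17
G1 X8.00 Y4.00
; layer 4
G0 Z22.00
G0 X8.00 Y4.00
G1 X6.83 Y6.83
G1 X4.00 Y8.00
G1 X1.17 Y6.83
G1 X0.00 Y4.00
G1 X1.17 Y1.17
G1 X4.00 Y0.00
G1 X6.83 Y1.17
G1 X8.00 Y4.00
M2 ; end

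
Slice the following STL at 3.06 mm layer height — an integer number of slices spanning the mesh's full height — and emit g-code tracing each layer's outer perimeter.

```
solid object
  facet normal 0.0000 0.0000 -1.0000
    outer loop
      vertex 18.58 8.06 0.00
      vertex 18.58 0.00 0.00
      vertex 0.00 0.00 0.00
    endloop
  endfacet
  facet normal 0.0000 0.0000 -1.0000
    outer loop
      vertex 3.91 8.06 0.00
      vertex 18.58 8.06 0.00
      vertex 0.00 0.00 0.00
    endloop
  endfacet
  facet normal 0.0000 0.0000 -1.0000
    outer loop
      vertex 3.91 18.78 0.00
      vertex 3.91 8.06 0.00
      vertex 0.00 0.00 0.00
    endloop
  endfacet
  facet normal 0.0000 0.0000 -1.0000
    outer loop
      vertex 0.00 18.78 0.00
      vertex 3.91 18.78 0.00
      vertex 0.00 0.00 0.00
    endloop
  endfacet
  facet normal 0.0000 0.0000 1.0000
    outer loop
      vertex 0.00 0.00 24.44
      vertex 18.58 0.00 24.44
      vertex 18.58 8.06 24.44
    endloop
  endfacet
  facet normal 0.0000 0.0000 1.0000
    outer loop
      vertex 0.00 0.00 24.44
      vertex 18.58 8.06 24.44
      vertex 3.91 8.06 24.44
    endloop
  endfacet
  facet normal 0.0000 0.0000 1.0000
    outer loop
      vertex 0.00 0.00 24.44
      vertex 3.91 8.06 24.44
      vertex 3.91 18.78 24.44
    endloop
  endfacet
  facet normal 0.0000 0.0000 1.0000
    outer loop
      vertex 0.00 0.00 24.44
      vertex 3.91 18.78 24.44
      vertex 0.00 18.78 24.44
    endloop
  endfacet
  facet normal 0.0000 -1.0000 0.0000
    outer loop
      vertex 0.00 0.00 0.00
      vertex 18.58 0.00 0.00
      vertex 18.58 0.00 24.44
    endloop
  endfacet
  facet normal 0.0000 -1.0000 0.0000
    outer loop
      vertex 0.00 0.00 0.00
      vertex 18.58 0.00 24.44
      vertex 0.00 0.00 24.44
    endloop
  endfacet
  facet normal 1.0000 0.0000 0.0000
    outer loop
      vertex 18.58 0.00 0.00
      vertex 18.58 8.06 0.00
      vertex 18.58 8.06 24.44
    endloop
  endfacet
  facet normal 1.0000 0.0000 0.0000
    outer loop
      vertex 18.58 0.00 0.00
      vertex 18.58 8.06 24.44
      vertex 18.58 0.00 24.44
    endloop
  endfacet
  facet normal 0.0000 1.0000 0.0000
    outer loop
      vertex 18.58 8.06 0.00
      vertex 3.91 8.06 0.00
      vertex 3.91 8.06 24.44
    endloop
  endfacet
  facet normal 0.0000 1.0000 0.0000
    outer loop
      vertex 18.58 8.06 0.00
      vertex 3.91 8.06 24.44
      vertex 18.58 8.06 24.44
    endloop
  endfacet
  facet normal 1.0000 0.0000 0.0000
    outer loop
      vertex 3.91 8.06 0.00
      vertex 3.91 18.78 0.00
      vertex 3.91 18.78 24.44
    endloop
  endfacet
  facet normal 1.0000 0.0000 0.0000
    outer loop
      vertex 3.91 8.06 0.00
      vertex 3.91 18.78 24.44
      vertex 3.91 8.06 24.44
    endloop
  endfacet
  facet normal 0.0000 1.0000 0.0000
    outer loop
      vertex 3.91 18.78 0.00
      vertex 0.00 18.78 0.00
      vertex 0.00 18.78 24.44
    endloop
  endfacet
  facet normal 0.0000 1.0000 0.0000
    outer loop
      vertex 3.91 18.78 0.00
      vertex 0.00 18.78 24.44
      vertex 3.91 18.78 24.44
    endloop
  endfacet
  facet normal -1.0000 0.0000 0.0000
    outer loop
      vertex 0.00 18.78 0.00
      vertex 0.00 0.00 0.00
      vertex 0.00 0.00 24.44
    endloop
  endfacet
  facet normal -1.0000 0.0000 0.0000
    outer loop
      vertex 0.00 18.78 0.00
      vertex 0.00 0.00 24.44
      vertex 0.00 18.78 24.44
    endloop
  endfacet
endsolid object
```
; perimeter-only toolpath
G21 ; units = mm
G90 ; absolute positioning
G28 ; home
; layer 1
G0 Z3.06
G0 X0.00 Y0.00
G1 X18.58 Y0.00
G1 X18.58 Y8.06
G1 X3.91 Y8.06
G1 X3.91 Y18.78
G1 X0.00 Y18.78
G1 X0.00 Y0.00
; layer 2
G0 Z6.11
G0 X0.00 Y0.00
G1 X18.58 Y0.00
G1 X18.58 Y8.06
G1 X3.91 Y8.06
G1 X3.91 Y18.78
G1 X0.00 Y18.78
G1 X0.00 Y0.00
; layer 3
G0 Z9.17
G0 X0.00 Y0.00
G1 X18.58 Y0.00
G1 X18.58 Y8.06
G1 X3.91 Y8.06
G1 X3.91 Y18.78
G1 X0.00 Y18.78
G1 X0.00 Y0.00
; layer 4
G0 Z12.22
G0 X0.00 Y0.00
G1 X18.58 Y0.00
G1 X18.58 Y8.06
G1 X3.91 Y8.06
G1 X3.91 Y18.78
G1 X0.00 Y18.78
G1 X0.00 Y0.00
; layer 5
G0 Z15.28
G0 X0.00 Y0.00
G1 X18.58 Y0.00
G1 X18.58 Y8.06
G1 X3.91 Y8.06
G1 X3.91 Y18.78
G1 X0.00 Y18.78
G1 X0.00 Y0.00
; layer 6
G0 Z18.33
G0 X0.00 Y0.00
G1 X18.58 Y0.00
G1 X18.58 Y8.06
G1 X3.91 Y8.06
G1 X3.91 Y18.78
G1 X0.00 Y18.78
G1 X0.00 Y0.00
; layer 7
G0 Z21.39
G0 X0.00 Y0.00
G1 X18.58 Y0.00
G1 X18.58 Y8.06
G1 X3.91 Y8.06
G1 X3.91 Y18.78
G1 X0.00 Y18.78
G1 X0.00 Y0.00
; layer 8
G0 Z24.44
G0 X0.00 Y0.00
G1 X18.58 Y0.00
G1 X18.58 Y8.06
G1 X3.91 Y8.06
G1 X3.91 Y18.78
G1 X0.00 Y18.78
G1 X0.00 Y0.00
M2 ; end

The solid is an L-shaped prism: outer 18.6 × 18.8 mm, arm thicknesses ≈ 8.06 mm (horizontal) and 3.91 mm (vertical), extruded 24.4 mm in z. Slicing at Δz = 3.06 mm — 8 equal slices spanning the solid's height, so layer i sits at z = i·h/8 — gives 8 non-empty perimeters. Each is a 6-segment closed polygon; G0 lifts to the layer z and rapids to the start vertex, then G1 traces the edges.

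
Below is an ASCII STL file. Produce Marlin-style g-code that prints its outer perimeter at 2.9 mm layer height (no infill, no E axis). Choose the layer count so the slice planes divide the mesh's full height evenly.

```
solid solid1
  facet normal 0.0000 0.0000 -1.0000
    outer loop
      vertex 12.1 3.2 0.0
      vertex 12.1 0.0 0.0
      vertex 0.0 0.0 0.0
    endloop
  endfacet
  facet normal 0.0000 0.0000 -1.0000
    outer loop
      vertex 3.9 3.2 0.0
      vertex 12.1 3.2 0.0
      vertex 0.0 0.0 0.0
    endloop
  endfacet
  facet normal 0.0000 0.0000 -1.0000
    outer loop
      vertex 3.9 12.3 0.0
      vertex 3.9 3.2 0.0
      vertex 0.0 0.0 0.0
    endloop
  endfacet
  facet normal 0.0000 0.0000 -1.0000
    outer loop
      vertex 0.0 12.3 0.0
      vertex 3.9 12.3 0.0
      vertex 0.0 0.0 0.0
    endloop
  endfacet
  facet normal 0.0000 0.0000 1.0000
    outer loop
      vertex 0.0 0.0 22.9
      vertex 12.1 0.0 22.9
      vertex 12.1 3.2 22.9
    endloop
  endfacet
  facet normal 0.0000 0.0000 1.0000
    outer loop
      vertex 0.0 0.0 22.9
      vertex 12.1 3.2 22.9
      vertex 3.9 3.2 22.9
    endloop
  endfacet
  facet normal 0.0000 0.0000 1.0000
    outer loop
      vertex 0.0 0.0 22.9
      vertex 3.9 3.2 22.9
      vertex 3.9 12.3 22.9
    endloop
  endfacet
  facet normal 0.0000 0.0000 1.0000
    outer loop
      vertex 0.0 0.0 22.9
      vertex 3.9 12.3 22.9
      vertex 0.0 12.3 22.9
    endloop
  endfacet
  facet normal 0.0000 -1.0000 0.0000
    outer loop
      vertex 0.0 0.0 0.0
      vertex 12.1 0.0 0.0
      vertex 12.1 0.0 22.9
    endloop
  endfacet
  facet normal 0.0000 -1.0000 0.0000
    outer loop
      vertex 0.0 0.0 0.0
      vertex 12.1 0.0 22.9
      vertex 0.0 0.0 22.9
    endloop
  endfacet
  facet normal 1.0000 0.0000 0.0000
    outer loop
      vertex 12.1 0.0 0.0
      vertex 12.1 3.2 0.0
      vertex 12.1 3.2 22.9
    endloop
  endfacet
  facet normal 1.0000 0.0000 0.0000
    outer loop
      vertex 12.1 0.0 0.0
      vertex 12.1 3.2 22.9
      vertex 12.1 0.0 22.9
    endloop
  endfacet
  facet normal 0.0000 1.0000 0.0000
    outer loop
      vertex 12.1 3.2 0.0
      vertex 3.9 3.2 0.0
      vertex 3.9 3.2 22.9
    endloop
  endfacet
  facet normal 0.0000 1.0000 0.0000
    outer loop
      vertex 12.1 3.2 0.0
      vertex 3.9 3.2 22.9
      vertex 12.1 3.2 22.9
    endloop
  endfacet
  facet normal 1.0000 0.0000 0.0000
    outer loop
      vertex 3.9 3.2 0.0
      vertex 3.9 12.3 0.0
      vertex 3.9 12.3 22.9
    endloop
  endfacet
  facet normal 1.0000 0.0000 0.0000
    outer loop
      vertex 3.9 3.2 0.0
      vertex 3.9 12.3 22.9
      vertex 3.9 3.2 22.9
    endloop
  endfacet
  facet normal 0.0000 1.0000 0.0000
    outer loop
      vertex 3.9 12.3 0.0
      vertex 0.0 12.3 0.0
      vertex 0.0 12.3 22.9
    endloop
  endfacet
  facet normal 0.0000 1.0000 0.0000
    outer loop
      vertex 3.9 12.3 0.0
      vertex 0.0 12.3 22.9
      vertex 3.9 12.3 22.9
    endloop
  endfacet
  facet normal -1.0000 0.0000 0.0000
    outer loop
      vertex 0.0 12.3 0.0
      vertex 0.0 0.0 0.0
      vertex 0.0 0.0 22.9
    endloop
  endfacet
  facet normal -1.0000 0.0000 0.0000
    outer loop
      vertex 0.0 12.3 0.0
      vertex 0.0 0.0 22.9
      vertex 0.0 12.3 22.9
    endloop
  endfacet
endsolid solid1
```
; perimeter-only toolpath
G21 ; units = mm
G90 ; absolute positioning
G28 ; home
; layer 1
G0 Z2.9
G0 X0.0 Y0.0
G1 X12.1 Y0.0
G1 X12.1 Y3.2
G1 X3.9 Y3.2
G1 X3.9 Y12.3
G1 X0.0 Y12.3
G1 X0.0 Y0.0
; layer 2
G0 Z5.7
G0 X0.0 Y0.0
G1 X12.1 Y0.0
G1 X12.1 Y3.2
G1 X3.9 Y3.2
G1 X3.9 Y12.3
G1 X0.0 Y12.3
G1 X0.0 Y0.0
; layer 3
G0 Z8.6
G0 X0.0 Y0.0
G1 X12.1 Y0.0
G1 X12.1 Y3.2
G1 X3.9 Y3.2
G1 X3.9 Y12.3
G1 X0.0 Y12.3
G1 X0.0 Y0.0
; layer 4
G0 Z11.4
G0 X0.0 Y0.0
G1 X12.1 Y0.0
G1 X12.1 Y3.2
G1 X3.9 Y3.2
G1 X3.9 Y12.3
G1 X0.0 Y12.3
G1 X0.0 Y0.0
; layer 5
G0 Z14.3
G0 X0.0 Y0.0
G1 X12.1 Y0.0
G1 X12.1 Y3.2
G1 X3.9 Y3.2
G1 X3.9 Y12.3
G1 X0.0 Y12.3
G1 X0.0 Y0.0
; layer 6
G0 Z17.2
G0 X0.0 Y0.0
G1 X12.1 Y0.0
G1 X12.1 Y3.2
G1 X3.9 Y3.2
G1 X3.9 Y12.3
G1 X0.0 Y12.3
G1 X0.0 Y0.0
; layer 7
G0 Z20.0
G0 X0.0 Y0.0
G1 X12.1 Y0.0
G1 X12.1 Y3.2
G1 X3.9 Y3.2
G1 X3.9 Y12.3
G1 X0.0 Y12.3
G1 X0.0 Y0.0
; layer 8
G0 Z22.9
G0 X0.0 Y0.0
G1 X12.1 Y0.0
G1 X12.1 Y3.2
G1 X3.9 Y3.2
G1 X3.9 Y12.3
G1 X0.0 Y12.3
G1 X0.0 Y0.0
M2 ; end

The solid is an L-shaped prism: outer 12.1 × 12.3 mm, arm thicknesses ≈ 3.2 mm (horizontal) and 3.9 mm (vertical), extruded 22.9 mm in z. Slicing at Δz = 2.9 mm — 8 equal slices spanning the solid's height, so layer i sits at z = i·h/8 — gives 8 non-empty perimeters. Each is a 6-segment closed polygon; G0 lifts to the layer z and rapids to the start vertex, then G1 traces the edges.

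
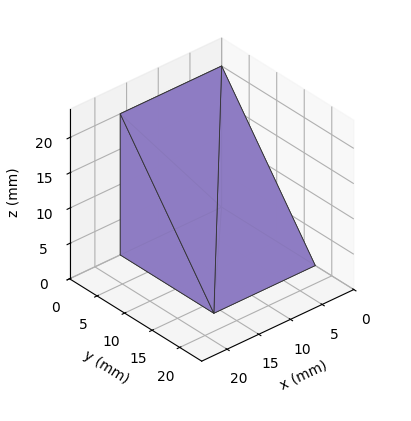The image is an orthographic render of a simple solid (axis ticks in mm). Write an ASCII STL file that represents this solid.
Reading the render: the shape is a wedge (ramp): 16 × 17 mm base, rising to 20 mm along the y=0 edge and sloping linearly to z=0 at y=17 (dimensions read to the nearest mm from the axis ticks). For the STL, each face is triangulated and given an outward normal.

solid part
  facet normal 0.0000 0.0000 -1.0000
    outer loop
      vertex 16.0 17.0 0.0
      vertex 16.0 0.0 0.0
      vertex 0.0 0.0 0.0
    endloop
  endfacet
  facet normal 0.0000 0.0000 -1.0000
    outer loop
      vertex 0.0 17.0 0.0
      vertex 16.0 17.0 0.0
      vertex 0.0 0.0 0.0
    endloop
  endfacet
  facet normal 0.0000 -1.0000 0.0000
    outer loop
      vertex 0.0 0.0 0.0
      vertex 16.0 0.0 0.0
      vertex 16.0 0.0 20.0
    endloop
  endfacet
  facet normal 0.0000 -1.0000 0.0000
    outer loop
      vertex 0.0 0.0 0.0
      vertex 16.0 0.0 20.0
      vertex 0.0 0.0 20.0
    endloop
  endfacet
  facet normal 0.0000 0.7619 0.6476
    outer loop
      vertex 0.0 0.0 20.0
      vertex 16.0 0.0 20.0
      vertex 16.0 17.0 0.0
    endloop
  endfacet
  facet normal 0.0000 0.7619 0.6476
    outer loop
      vertex 0.0 0.0 20.0
      vertex 16.0 17.0 0.0
      vertex 0.0 17.0 0.0
    endloop
  endfacet
  facet normal -1.0000 0.0000 0.0000
    outer loop
      vertex 0.0 0.0 20.0
      vertex 0.0 17.0 0.0
      vertex 0.0 0.0 0.0
    endloop
  endfacet
  facet normal 1.0000 0.0000 0.0000
    outer loop
      vertex 16.0 0.0 0.0
      vertex 16.0 17.0 0.0
      vertex 16.0 0.0 20.0
    endloop
  endfacet
endsolid part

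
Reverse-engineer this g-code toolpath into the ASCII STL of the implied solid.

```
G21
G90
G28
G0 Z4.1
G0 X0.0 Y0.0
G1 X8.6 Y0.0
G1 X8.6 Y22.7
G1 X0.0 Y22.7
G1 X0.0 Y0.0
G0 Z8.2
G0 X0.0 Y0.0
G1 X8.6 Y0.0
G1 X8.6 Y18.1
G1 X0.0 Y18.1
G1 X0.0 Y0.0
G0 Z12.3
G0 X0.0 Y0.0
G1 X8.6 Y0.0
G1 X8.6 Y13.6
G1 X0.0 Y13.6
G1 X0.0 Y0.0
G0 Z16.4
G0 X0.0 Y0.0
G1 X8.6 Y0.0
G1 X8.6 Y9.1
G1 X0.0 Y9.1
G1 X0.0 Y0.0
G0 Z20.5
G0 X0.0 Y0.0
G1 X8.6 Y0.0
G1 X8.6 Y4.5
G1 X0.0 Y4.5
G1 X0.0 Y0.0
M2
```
solid part
  facet normal 0.0000 0.0000 -1.0000
    outer loop
      vertex 8.6 27.2 0.0
      vertex 8.6 0.0 0.0
      vertex 0.0 0.0 0.0
    endloop
  endfacet
  facet normal 0.0000 0.0000 -1.0000
    outer loop
      vertex 0.0 27.2 0.0
      vertex 8.6 27.2 0.0
      vertex 0.0 0.0 0.0
    endloop
  endfacet
  facet normal 0.0000 -1.0000 0.0000
    outer loop
      vertex 0.0 0.0 0.0
      vertex 8.6 0.0 0.0
      vertex 8.6 0.0 24.6
    endloop
  endfacet
  facet normal 0.0000 -1.0000 0.0000
    outer loop
      vertex 0.0 0.0 0.0
      vertex 8.6 0.0 24.6
      vertex 0.0 0.0 24.6
    endloop
  endfacet
  facet normal 0.0000 0.6708 0.7417
    outer loop
      vertex 0.0 0.0 24.6
      vertex 8.6 0.0 24.6
      vertex 8.6 27.2 0.0
    endloop
  endfacet
  facet normal 0.0000 0.6708 0.7417
    outer loop
      vertex 0.0 0.0 24.6
      vertex 8.6 27.2 0.0
      vertex 0.0 27.2 0.0
    endloop
  endfacet
  facet normal -1.0000 0.0000 0.0000
    outer loop
      vertex 0.0 0.0 24.6
      vertex 0.0 27.2 0.0
      vertex 0.0 0.0 0.0
    endloop
  endfacet
  facet normal 1.0000 0.0000 0.0000
    outer loop
      vertex 8.6 0.0 0.0
      vertex 8.6 27.2 0.0
      vertex 8.6 0.0 24.6
    endloop
  endfacet
endsolid part

The G0 Z moves step by Δz≈4.1 mm. The G1 loops shrink linearly with z, so the solid tapers from its base footprint up to z≈24.6. Closing with a flat bottom cap and the tapered top and triangulating gives 8 facets — a wedge (ramp): 8.6 × 27.2 mm base, rising to 24.6 mm along the y=0 edge and sloping linearly to z=0 at y=27.2.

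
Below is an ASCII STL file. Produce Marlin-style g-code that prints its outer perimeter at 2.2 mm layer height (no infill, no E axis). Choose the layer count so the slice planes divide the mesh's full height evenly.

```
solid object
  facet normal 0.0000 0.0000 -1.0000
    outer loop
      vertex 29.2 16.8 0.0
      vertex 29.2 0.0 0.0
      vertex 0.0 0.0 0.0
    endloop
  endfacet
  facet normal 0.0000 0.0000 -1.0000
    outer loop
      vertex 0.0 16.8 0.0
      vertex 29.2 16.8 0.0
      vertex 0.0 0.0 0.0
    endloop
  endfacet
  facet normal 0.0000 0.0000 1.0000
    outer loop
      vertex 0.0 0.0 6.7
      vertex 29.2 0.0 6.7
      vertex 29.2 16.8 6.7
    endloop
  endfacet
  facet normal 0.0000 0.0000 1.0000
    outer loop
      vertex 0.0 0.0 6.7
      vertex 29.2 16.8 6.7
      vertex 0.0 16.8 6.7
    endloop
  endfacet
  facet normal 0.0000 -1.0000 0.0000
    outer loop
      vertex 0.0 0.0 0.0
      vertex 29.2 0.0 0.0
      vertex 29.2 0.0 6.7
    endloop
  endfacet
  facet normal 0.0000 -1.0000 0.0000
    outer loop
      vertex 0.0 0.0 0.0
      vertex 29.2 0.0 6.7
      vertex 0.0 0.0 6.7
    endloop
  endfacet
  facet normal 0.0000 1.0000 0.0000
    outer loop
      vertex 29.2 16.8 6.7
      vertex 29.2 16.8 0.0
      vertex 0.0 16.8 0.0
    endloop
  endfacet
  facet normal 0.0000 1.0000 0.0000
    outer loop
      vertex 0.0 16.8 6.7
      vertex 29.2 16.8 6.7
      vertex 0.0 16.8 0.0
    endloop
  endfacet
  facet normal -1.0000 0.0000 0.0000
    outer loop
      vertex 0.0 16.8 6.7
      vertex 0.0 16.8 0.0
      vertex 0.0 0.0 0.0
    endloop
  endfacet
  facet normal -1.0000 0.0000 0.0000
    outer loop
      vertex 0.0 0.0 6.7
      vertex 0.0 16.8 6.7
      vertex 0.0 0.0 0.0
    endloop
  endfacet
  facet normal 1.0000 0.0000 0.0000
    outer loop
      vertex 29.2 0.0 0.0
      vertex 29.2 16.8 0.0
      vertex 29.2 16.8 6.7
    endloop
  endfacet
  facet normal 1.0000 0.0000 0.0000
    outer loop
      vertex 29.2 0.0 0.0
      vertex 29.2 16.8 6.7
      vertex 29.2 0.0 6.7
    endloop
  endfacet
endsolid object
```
; perimeter-only toolpath
G21 ; units = mm
G90 ; absolute positioning
G28 ; home
; layer 1
G0 Z2.2
G0 X0.0 Y0.0
G1 X29.2 Y0.0
G1 X29.2 Y16.8
G1 X0.0 Y16.8
G1 X0.0 Y0.0
; layer 2
G0 Z4.5
G0 X0.0 Y0.0
G1 X29.2 Y0.0
G1 X29.2 Y16.8
G1 X0.0 Y16.8
G1 X0.0 Y0.0
; layer 3
G0 Z6.7
G0 X0.0 Y0.0
G1 X29.2 Y0.0
G1 X29.2 Y16.8
G1 X0.0 Y16.8
G1 X0.0 Y0.0
M2 ; end

The solid is a rectangular box, roughly 29.2 × 16.8 mm footprint and 6.7 mm tall. Slicing at Δz = 2.2 mm — 3 equal slices spanning the solid's height, so layer i sits at z = i·h/3 — gives 3 non-empty perimeters. Each is a 4-segment closed polygon; G0 lifts to the layer z and rapids to the start vertex, then G1 traces the edges.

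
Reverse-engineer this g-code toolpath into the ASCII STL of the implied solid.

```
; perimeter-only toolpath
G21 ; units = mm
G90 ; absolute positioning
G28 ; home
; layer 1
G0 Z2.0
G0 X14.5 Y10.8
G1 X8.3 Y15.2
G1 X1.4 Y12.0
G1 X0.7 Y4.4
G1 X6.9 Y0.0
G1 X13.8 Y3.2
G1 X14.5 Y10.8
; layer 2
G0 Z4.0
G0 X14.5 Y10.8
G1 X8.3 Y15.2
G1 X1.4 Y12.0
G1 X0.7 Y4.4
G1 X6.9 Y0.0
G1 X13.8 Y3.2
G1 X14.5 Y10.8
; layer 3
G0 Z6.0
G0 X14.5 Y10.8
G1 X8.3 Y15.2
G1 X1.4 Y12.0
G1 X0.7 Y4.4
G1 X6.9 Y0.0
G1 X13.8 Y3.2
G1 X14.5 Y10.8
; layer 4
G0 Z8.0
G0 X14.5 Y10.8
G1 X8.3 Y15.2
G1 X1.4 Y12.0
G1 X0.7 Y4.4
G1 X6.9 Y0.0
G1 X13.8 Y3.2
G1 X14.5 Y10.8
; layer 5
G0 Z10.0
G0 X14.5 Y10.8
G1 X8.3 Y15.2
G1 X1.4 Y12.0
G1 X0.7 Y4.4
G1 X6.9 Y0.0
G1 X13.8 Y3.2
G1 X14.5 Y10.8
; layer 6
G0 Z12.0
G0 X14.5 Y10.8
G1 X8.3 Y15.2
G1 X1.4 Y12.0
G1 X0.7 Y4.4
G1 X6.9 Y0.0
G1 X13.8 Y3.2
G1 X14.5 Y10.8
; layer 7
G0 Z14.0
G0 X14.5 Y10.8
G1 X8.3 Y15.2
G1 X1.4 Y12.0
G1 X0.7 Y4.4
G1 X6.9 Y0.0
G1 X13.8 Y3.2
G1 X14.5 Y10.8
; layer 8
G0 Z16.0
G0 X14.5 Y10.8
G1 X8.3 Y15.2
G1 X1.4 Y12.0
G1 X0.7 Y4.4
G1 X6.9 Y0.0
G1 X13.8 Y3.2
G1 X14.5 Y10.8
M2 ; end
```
solid part
  facet normal 0.0000 0.0000 -1.0000
    outer loop
      vertex 1.4 12.0 0.0
      vertex 8.3 15.2 0.0
      vertex 14.5 10.8 0.0
    endloop
  endfacet
  facet normal 0.0000 0.0000 -1.0000
    outer loop
      vertex 0.7 4.4 0.0
      vertex 1.4 12.0 0.0
      vertex 14.5 10.8 0.0
    endloop
  endfacet
  facet normal 0.0000 0.0000 -1.0000
    outer loop
      vertex 6.9 0.0 0.0
      vertex 0.7 4.4 0.0
      vertex 14.5 10.8 0.0
    endloop
  endfacet
  facet normal 0.0000 0.0000 -1.0000
    outer loop
      vertex 13.8 3.2 0.0
      vertex 6.9 0.0 0.0
      vertex 14.5 10.8 0.0
    endloop
  endfacet
  facet normal 0.0000 0.0000 1.0000
    outer loop
      vertex 14.5 10.8 16.0
      vertex 8.3 15.2 16.0
      vertex 1.4 12.0 16.0
    endloop
  endfacet
  facet normal 0.0000 0.0000 1.0000
    outer loop
      vertex 14.5 10.8 16.0
      vertex 1.4 12.0 16.0
      vertex 0.7 4.4 16.0
    endloop
  endfacet
  facet normal 0.0000 0.0000 1.0000
    outer loop
      vertex 14.5 10.8 16.0
      vertex 0.7 4.4 16.0
      vertex 6.9 0.0 16.0
    endloop
  endfacet
  facet normal 0.0000 0.0000 1.0000
    outer loop
      vertex 14.5 10.8 16.0
      vertex 6.9 0.0 16.0
      vertex 13.8 3.2 16.0
    endloop
  endfacet
  facet normal 0.5787 0.8155 0.0000
    outer loop
      vertex 14.5 10.8 0.0
      vertex 8.3 15.2 0.0
      vertex 8.3 15.2 16.0
    endloop
  endfacet
  facet normal 0.5787 0.8155 0.0000
    outer loop
      vertex 14.5 10.8 0.0
      vertex 8.3 15.2 16.0
      vertex 14.5 10.8 16.0
    endloop
  endfacet
  facet normal -0.4207 0.9072 0.0000
    outer loop
      vertex 8.3 15.2 0.0
      vertex 1.4 12.0 0.0
      vertex 1.4 12.0 16.0
    endloop
  endfacet
  facet normal -0.4207 0.9072 0.0000
    outer loop
      vertex 8.3 15.2 0.0
      vertex 1.4 12.0 16.0
      vertex 8.3 15.2 16.0
    endloop
  endfacet
  facet normal -0.9958 0.0917 0.0000
    outer loop
      vertex 1.4 12.0 0.0
      vertex 0.7 4.4 0.0
      vertex 0.7 4.4 16.0
    endloop
  endfacet
  facet normal -0.9958 0.0917 0.0000
    outer loop
      vertex 1.4 12.0 0.0
      vertex 0.7 4.4 16.0
      vertex 1.4 12.0 16.0
    endloop
  endfacet
  facet normal -0.5787 -0.8155 0.0000
    outer loop
      vertex 0.7 4.4 0.0
      vertex 6.9 0.0 0.0
      vertex 6.9 0.0 16.0
    endloop
  endfacet
  facet normal -0.5787 -0.8155 0.0000
    outer loop
      vertex 0.7 4.4 0.0
      vertex 6.9 0.0 16.0
      vertex 0.7 4.4 16.0
    endloop
  endfacet
  facet normal 0.4207 -0.9072 0.0000
    outer loop
      vertex 6.9 0.0 0.0
      vertex 13.8 3.2 0.0
      vertex 13.8 3.2 16.0
    endloop
  endfacet
  facet normal 0.4207 -0.9072 0.0000
    outer loop
      vertex 6.9 0.0 0.0
      vertex 13.8 3.2 16.0
      vertex 6.9 0.0 16.0
    endloop
  endfacet
  facet normal 0.9958 -0.0917 0.0000
    outer loop
      vertex 13.8 3.2 0.0
      vertex 14.5 10.8 0.0
      vertex 14.5 10.8 16.0
    endloop
  endfacet
  facet normal 0.9958 -0.0917 0.0000
    outer loop
      vertex 13.8 3.2 0.0
      vertex 14.5 10.8 16.0
      vertex 13.8 3.2 16.0
    endloop
  endfacet
endsolid part

The G0 Z moves step by Δz≈2.0 mm. Every layer's G1 loop is the same polygon, so the solid is a straight extrusion of it from z=0 to z≈16. Closing with flat bottom and top caps and triangulating gives 20 facets — a regular 6-sided prism (a cylinder approximated with 6 flat sides), circumscribed radius ≈ 7.6 mm, height ≈ 16 mm.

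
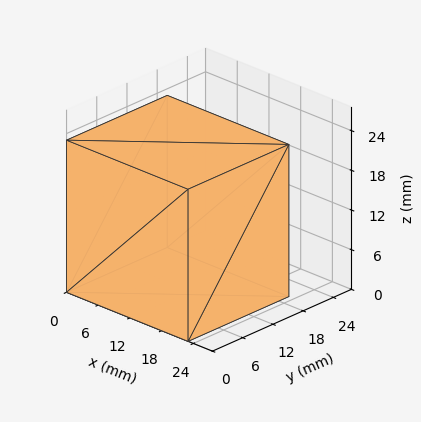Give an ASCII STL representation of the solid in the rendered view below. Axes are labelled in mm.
Reading the render: the shape is a rectangular box, roughly 23 × 20 mm footprint and 23 mm tall (dimensions read to the nearest mm from the axis ticks). For the STL, each face is triangulated and given an outward normal.

solid part
  facet normal 0.0000 0.0000 -1.0000
    outer loop
      vertex 23.000 20.000 0.000
      vertex 23.000 0.000 0.000
      vertex 0.000 0.000 0.000
    endloop
  endfacet
  facet normal 0.0000 0.0000 -1.0000
    outer loop
      vertex 0.000 20.000 0.000
      vertex 23.000 20.000 0.000
      vertex 0.000 0.000 0.000
    endloop
  endfacet
  facet normal 0.0000 0.0000 1.0000
    outer loop
      vertex 0.000 0.000 23.000
      vertex 23.000 0.000 23.000
      vertex 23.000 20.000 23.000
    endloop
  endfacet
  facet normal 0.0000 0.0000 1.0000
    outer loop
      vertex 0.000 0.000 23.000
      vertex 23.000 20.000 23.000
      vertex 0.000 20.000 23.000
    endloop
  endfacet
  facet normal 0.0000 -1.0000 0.0000
    outer loop
      vertex 0.000 0.000 0.000
      vertex 23.000 0.000 0.000
      vertex 23.000 0.000 23.000
    endloop
  endfacet
  facet normal 0.0000 -1.0000 0.0000
    outer loop
      vertex 0.000 0.000 0.000
      vertex 23.000 0.000 23.000
      vertex 0.000 0.000 23.000
    endloop
  endfacet
  facet normal 0.0000 1.0000 0.0000
    outer loop
      vertex 23.000 20.000 23.000
      vertex 23.000 20.000 0.000
      vertex 0.000 20.000 0.000
    endloop
  endfacet
  facet normal 0.0000 1.0000 0.0000
    outer loop
      vertex 0.000 20.000 23.000
      vertex 23.000 20.000 23.000
      vertex 0.000 20.000 0.000
    endloop
  endfacet
  facet normal -1.0000 0.0000 0.0000
    outer loop
      vertex 0.000 20.000 23.000
      vertex 0.000 20.000 0.000
      vertex 0.000 0.000 0.000
    endloop
  endfacet
  facet normal -1.0000 0.0000 0.0000
    outer loop
      vertex 0.000 0.000 23.000
      vertex 0.000 20.000 23.000
      vertex 0.000 0.000 0.000
    endloop
  endfacet
  facet normal 1.0000 0.0000 0.0000
    outer loop
      vertex 23.000 0.000 0.000
      vertex 23.000 20.000 0.000
      vertex 23.000 20.000 23.000
    endloop
  endfacet
  facet normal 1.0000 0.0000 0.0000
    outer loop
      vertex 23.000 0.000 0.000
      vertex 23.000 20.000 23.000
      vertex 23.000 0.000 23.000
    endloop
  endfacet
endsolid part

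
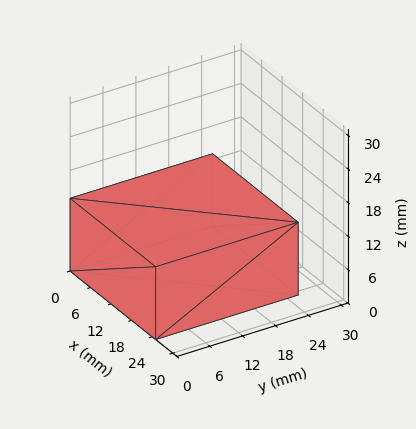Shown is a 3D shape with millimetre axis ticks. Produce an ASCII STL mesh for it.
Reading the render: the shape is a rectangular box, roughly 25 × 26 mm footprint and 13 mm tall (dimensions read to the nearest mm from the axis ticks). For the STL, each face is triangulated and given an outward normal.

solid part
  facet normal 0.0000 0.0000 -1.0000
    outer loop
      vertex 25.0 26.0 0.0
      vertex 25.0 0.0 0.0
      vertex 0.0 0.0 0.0
    endloop
  endfacet
  facet normal 0.0000 0.0000 -1.0000
    outer loop
      vertex 0.0 26.0 0.0
      vertex 25.0 26.0 0.0
      vertex 0.0 0.0 0.0
    endloop
  endfacet
  facet normal 0.0000 0.0000 1.0000
    outer loop
      vertex 0.0 0.0 13.0
      vertex 25.0 0.0 13.0
      vertex 25.0 26.0 13.0
    endloop
  endfacet
  facet normal 0.0000 0.0000 1.0000
    outer loop
      vertex 0.0 0.0 13.0
      vertex 25.0 26.0 13.0
      vertex 0.0 26.0 13.0
    endloop
  endfacet
  facet normal 0.0000 -1.0000 0.0000
    outer loop
      vertex 0.0 0.0 0.0
      vertex 25.0 0.0 0.0
      vertex 25.0 0.0 13.0
    endloop
  endfacet
  facet normal 0.0000 -1.0000 0.0000
    outer loop
      vertex 0.0 0.0 0.0
      vertex 25.0 0.0 13.0
      vertex 0.0 0.0 13.0
    endloop
  endfacet
  facet normal 0.0000 1.0000 0.0000
    outer loop
      vertex 25.0 26.0 13.0
      vertex 25.0 26.0 0.0
      vertex 0.0 26.0 0.0
    endloop
  endfacet
  facet normal 0.0000 1.0000 0.0000
    outer loop
      vertex 0.0 26.0 13.0
      vertex 25.0 26.0 13.0
      vertex 0.0 26.0 0.0
    endloop
  endfacet
  facet normal -1.0000 0.0000 0.0000
    outer loop
      vertex 0.0 26.0 13.0
      vertex 0.0 26.0 0.0
      vertex 0.0 0.0 0.0
    endloop
  endfacet
  facet normal -1.0000 0.0000 0.0000
    outer loop
      vertex 0.0 0.0 13.0
      vertex 0.0 26.0 13.0
      vertex 0.0 0.0 0.0
    endloop
  endfacet
  facet normal 1.0000 0.0000 0.0000
    outer loop
      vertex 25.0 0.0 0.0
      vertex 25.0 26.0 0.0
      vertex 25.0 26.0 13.0
    endloop
  endfacet
  facet normal 1.0000 0.0000 0.0000
    outer loop
      vertex 25.0 0.0 0.0
      vertex 25.0 26.0 13.0
      vertex 25.0 0.0 13.0
    endloop
  endfacet
endsolid part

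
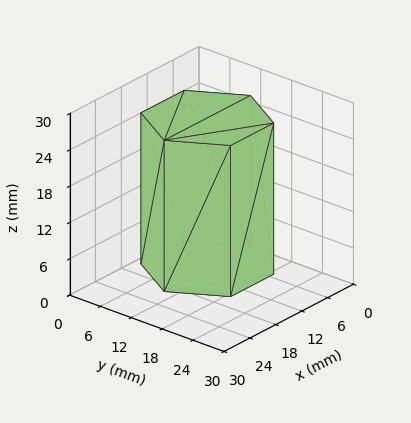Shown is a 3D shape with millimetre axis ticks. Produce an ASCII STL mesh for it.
Reading the render: the shape is a regular 6-sided prism (a cylinder approximated with 6 flat sides), circumscribed radius ≈ 10 mm, height ≈ 25 mm (dimensions read to the nearest mm from the axis ticks). For the STL, each face is triangulated and given an outward normal.

solid part
  facet normal 0.0000 0.0000 -1.0000
    outer loop
      vertex 5.0 18.7 0.0
      vertex 15.0 18.7 0.0
      vertex 20.0 10.0 0.0
    endloop
  endfacet
  facet normal 0.0000 0.0000 -1.0000
    outer loop
      vertex 0.0 10.0 0.0
      vertex 5.0 18.7 0.0
      vertex 20.0 10.0 0.0
    endloop
  endfacet
  facet normal 0.0000 0.0000 -1.0000
    outer loop
      vertex 5.0 1.3 0.0
      vertex 0.0 10.0 0.0
      vertex 20.0 10.0 0.0
    endloop
  endfacet
  facet normal 0.0000 0.0000 -1.0000
    outer loop
      vertex 15.0 1.3 0.0
      vertex 5.0 1.3 0.0
      vertex 20.0 10.0 0.0
    endloop
  endfacet
  facet normal 0.0000 0.0000 1.0000
    outer loop
      vertex 20.0 10.0 25.0
      vertex 15.0 18.7 25.0
      vertex 5.0 18.7 25.0
    endloop
  endfacet
  facet normal 0.0000 0.0000 1.0000
    outer loop
      vertex 20.0 10.0 25.0
      vertex 5.0 18.7 25.0
      vertex 0.0 10.0 25.0
    endloop
  endfacet
  facet normal 0.0000 0.0000 1.0000
    outer loop
      vertex 20.0 10.0 25.0
      vertex 0.0 10.0 25.0
      vertex 5.0 1.3 25.0
    endloop
  endfacet
  facet normal 0.0000 0.0000 1.0000
    outer loop
      vertex 20.0 10.0 25.0
      vertex 5.0 1.3 25.0
      vertex 15.0 1.3 25.0
    endloop
  endfacet
  facet normal 0.8670 0.4983 0.0000
    outer loop
      vertex 20.0 10.0 0.0
      vertex 15.0 18.7 0.0
      vertex 15.0 18.7 25.0
    endloop
  endfacet
  facet normal 0.8670 0.4983 0.0000
    outer loop
      vertex 20.0 10.0 0.0
      vertex 15.0 18.7 25.0
      vertex 20.0 10.0 25.0
    endloop
  endfacet
  facet normal 0.0000 1.0000 0.0000
    outer loop
      vertex 15.0 18.7 0.0
      vertex 5.0 18.7 0.0
      vertex 5.0 18.7 25.0
    endloop
  endfacet
  facet normal 0.0000 1.0000 0.0000
    outer loop
      vertex 15.0 18.7 0.0
      vertex 5.0 18.7 25.0
      vertex 15.0 18.7 25.0
    endloop
  endfacet
  facet normal -0.8670 0.4983 0.0000
    outer loop
      vertex 5.0 18.7 0.0
      vertex 0.0 10.0 0.0
      vertex 0.0 10.0 25.0
    endloop
  endfacet
  facet normal -0.8670 0.4983 0.0000
    outer loop
      vertex 5.0 18.7 0.0
      vertex 0.0 10.0 25.0
      vertex 5.0 18.7 25.0
    endloop
  endfacet
  facet normal -0.8670 -0.4983 0.0000
    outer loop
      vertex 0.0 10.0 0.0
      vertex 5.0 1.3 0.0
      vertex 5.0 1.3 25.0
    endloop
  endfacet
  facet normal -0.8670 -0.4983 0.0000
    outer loop
      vertex 0.0 10.0 0.0
      vertex 5.0 1.3 25.0
      vertex 0.0 10.0 25.0
    endloop
  endfacet
  facet normal 0.0000 -1.0000 0.0000
    outer loop
      vertex 5.0 1.3 0.0
      vertex 15.0 1.3 0.0
      vertex 15.0 1.3 25.0
    endloop
  endfacet
  facet normal 0.0000 -1.0000 0.0000
    outer loop
      vertex 5.0 1.3 0.0
      vertex 15.0 1.3 25.0
      vertex 5.0 1.3 25.0
    endloop
  endfacet
  facet normal 0.8670 -0.4983 0.0000
    outer loop
      vertex 15.0 1.3 0.0
      vertex 20.0 10.0 0.0
      vertex 20.0 10.0 25.0
    endloop
  endfacet
  facet normal 0.8670 -0.4983 0.0000
    outer loop
      vertex 15.0 1.3 0.0
      vertex 20.0 10.0 25.0
      vertex 15.0 1.3 25.0
    endloop
  endfacet
endsolid part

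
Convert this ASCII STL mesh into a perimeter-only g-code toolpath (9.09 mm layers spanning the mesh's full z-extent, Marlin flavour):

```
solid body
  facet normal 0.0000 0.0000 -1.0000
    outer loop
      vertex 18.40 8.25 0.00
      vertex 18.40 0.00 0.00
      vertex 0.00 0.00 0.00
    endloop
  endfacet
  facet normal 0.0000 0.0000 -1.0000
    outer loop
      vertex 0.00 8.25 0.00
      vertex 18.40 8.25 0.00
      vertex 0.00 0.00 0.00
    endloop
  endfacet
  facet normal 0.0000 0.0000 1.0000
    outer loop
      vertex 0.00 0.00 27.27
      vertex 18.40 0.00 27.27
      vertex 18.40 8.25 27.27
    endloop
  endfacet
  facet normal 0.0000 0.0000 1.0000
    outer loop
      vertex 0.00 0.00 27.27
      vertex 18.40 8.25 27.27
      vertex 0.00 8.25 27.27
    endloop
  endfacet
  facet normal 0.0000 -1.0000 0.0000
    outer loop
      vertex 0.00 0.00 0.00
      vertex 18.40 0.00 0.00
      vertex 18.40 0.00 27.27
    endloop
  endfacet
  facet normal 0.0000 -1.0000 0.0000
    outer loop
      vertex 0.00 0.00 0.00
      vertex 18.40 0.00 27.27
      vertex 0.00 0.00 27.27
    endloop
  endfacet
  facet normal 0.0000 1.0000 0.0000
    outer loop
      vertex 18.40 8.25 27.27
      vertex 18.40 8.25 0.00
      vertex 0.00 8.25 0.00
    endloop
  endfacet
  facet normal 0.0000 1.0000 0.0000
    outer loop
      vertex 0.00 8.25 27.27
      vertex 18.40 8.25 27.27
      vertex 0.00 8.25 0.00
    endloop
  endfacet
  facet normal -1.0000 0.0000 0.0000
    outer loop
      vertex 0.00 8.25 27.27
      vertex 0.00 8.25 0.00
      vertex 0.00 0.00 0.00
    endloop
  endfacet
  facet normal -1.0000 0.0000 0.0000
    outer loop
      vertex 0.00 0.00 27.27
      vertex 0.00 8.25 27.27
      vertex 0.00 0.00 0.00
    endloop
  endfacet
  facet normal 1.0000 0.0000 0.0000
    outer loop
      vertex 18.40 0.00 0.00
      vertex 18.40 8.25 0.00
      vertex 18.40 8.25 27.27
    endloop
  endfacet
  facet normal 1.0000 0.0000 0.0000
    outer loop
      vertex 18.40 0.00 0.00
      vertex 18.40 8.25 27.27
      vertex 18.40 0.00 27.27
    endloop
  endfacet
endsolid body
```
; perimeter-only toolpath
G21 ; units = mm
G90 ; absolute positioning
G28 ; home
; layer 1
G0 Z9.09
G0 X0.00 Y0.00
G1 X18.40 Y0.00
G1 X18.40 Y8.25
G1 X0.00 Y8.25
G1 X0.00 Y0.00
; layer 2
G0 Z18.18
G0 X0.00 Y0.00
G1 X18.40 Y0.00
G1 X18.40 Y8.25
G1 X0.00 Y8.25
G1 X0.00 Y0.00
; layer 3
G0 Z27.27
G0 X0.00 Y0.00
G1 X18.40 Y0.00
G1 X18.40 Y8.25
G1 X0.00 Y8.25
G1 X0.00 Y0.00
M2 ; end

The solid is a rectangular box, roughly 18.4 × 8.25 mm footprint and 27.3 mm tall. Slicing at Δz = 9.09 mm — 3 equal slices spanning the solid's height, so layer i sits at z = i·h/3 — gives 3 non-empty perimeters. Each is a 4-segment closed polygon; G0 lifts to the layer z and rapids to the start vertex, then G1 traces the edges.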